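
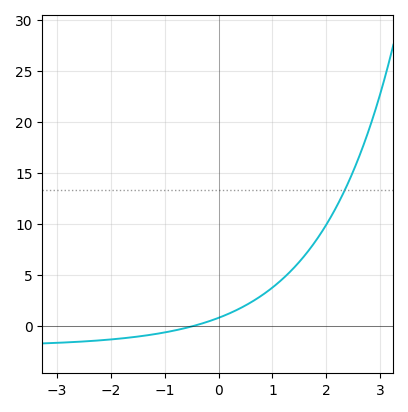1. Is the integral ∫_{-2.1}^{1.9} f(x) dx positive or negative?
positive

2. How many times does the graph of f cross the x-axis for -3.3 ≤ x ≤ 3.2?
1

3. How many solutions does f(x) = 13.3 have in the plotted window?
1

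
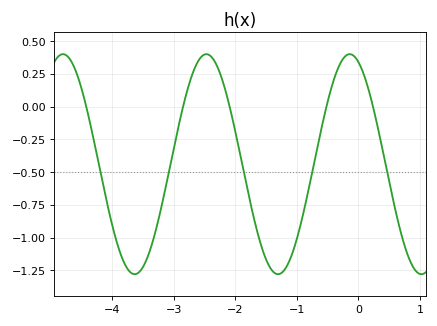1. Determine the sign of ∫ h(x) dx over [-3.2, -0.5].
negative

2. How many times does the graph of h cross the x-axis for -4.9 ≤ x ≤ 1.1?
5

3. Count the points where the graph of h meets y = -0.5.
5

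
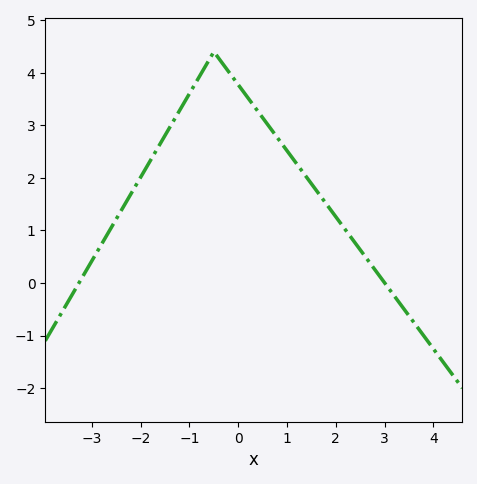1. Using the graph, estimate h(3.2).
-0.2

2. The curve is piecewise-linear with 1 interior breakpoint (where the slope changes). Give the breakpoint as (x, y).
(-0.5, 4.4)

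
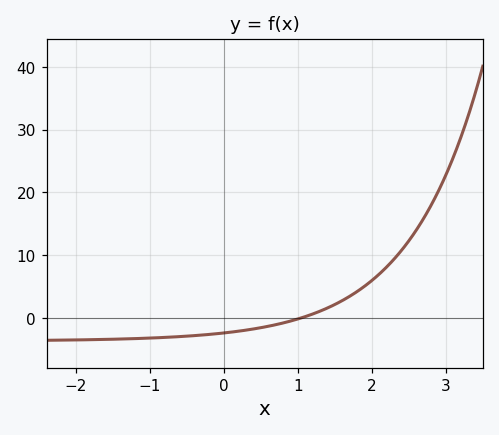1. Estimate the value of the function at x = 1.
0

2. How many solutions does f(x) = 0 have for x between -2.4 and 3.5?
1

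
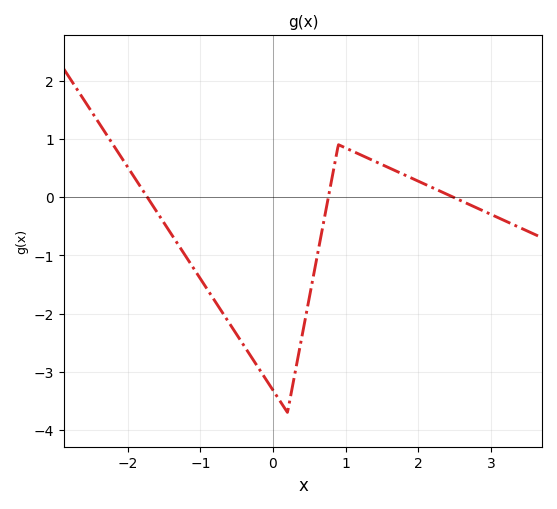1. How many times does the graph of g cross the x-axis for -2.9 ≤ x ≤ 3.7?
3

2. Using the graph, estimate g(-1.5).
-0.445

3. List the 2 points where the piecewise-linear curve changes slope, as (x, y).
(0.2, -3.7); (0.9, 0.9)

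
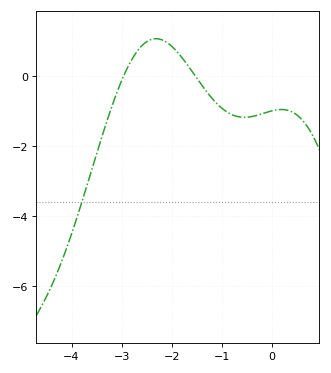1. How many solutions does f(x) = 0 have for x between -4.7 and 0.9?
2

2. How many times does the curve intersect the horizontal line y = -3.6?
1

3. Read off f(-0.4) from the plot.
-1.16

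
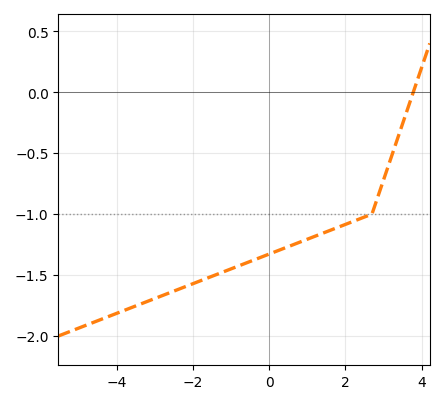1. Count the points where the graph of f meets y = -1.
1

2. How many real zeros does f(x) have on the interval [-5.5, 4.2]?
1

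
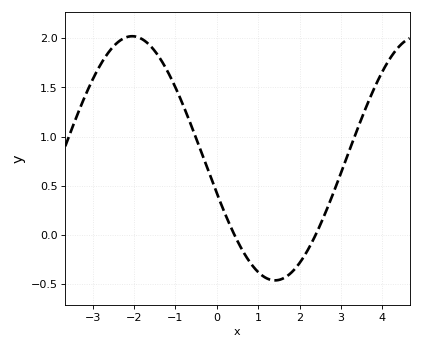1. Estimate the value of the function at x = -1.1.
1.6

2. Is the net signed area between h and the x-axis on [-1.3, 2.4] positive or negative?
positive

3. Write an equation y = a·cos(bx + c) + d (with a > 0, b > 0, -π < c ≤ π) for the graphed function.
y = 1.24cos(0.91x + 1.9) + 0.78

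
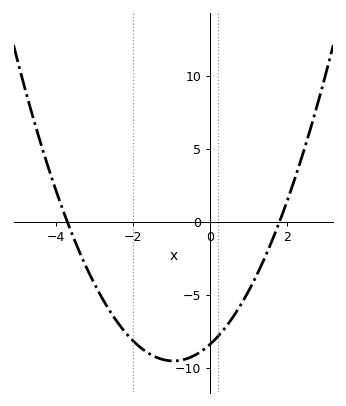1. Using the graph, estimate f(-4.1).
3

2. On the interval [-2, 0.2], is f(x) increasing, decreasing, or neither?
neither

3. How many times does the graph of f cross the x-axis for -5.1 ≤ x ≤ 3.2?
2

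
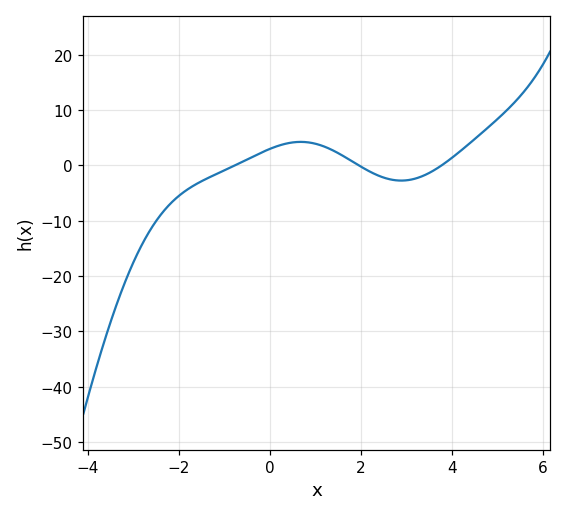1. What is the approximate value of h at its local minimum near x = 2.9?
-2.74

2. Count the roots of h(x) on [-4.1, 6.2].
3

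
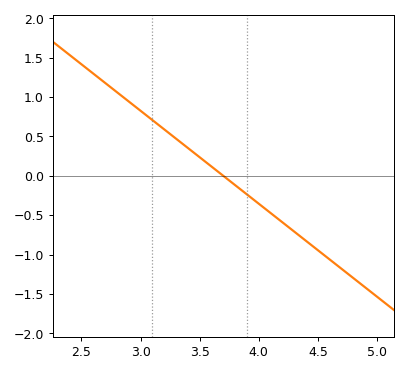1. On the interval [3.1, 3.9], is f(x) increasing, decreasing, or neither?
decreasing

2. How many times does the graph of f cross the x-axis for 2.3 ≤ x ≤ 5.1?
1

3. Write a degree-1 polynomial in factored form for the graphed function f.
y = -1.18(x - 3.7)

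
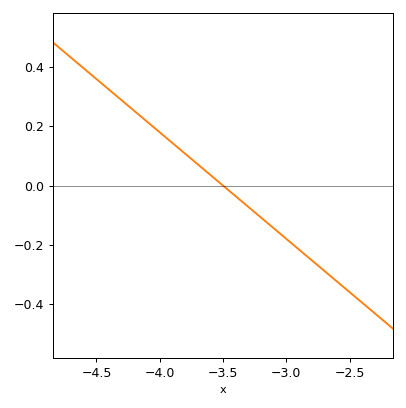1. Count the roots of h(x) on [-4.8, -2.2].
1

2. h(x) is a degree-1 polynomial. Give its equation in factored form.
y = -0.36(x + 3.5)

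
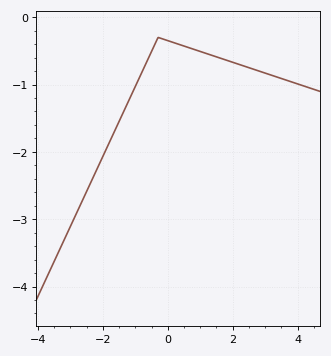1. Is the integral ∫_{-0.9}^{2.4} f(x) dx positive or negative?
negative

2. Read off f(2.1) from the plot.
-0.686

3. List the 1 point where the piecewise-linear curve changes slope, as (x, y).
(-0.3, -0.3)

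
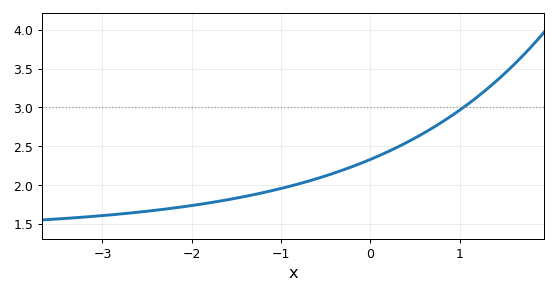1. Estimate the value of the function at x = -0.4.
2.16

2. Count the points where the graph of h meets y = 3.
1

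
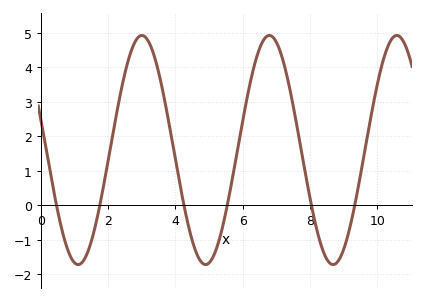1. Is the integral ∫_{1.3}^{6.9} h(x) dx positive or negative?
positive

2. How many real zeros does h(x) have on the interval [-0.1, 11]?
6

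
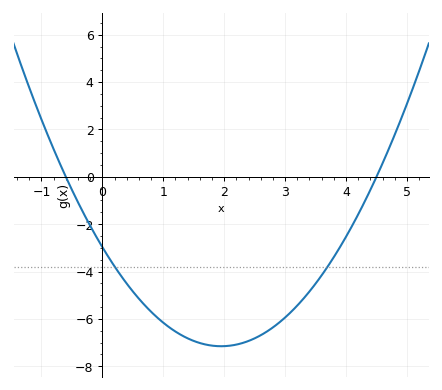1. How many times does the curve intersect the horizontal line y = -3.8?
2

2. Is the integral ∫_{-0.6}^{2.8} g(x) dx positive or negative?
negative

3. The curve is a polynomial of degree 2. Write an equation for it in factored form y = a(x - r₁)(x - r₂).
y = 1.1(x + 0.6)(x - 4.5)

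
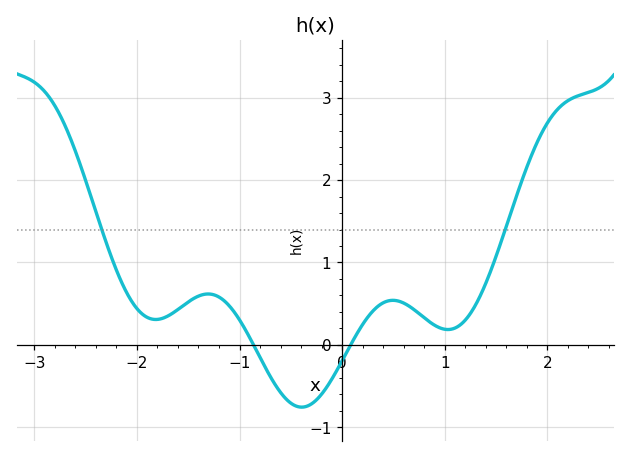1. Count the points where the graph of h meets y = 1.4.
2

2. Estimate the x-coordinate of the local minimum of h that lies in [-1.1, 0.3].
-0.394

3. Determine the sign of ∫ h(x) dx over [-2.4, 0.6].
positive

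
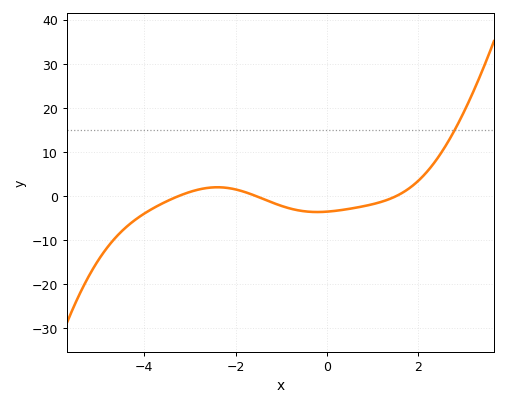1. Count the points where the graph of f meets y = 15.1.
1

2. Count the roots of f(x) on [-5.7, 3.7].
3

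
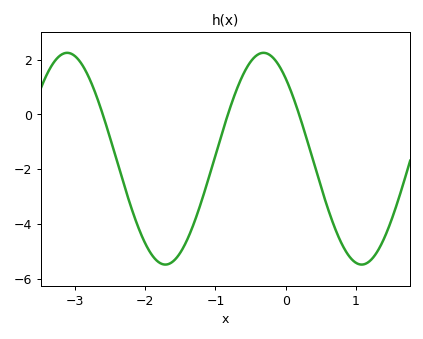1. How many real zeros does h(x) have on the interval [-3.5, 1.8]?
3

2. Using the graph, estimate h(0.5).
-2.6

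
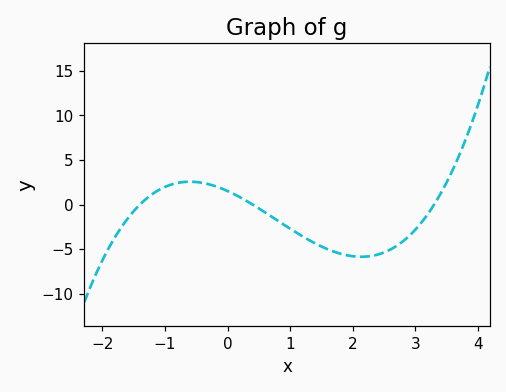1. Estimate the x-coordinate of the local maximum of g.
-0.601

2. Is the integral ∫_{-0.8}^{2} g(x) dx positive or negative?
negative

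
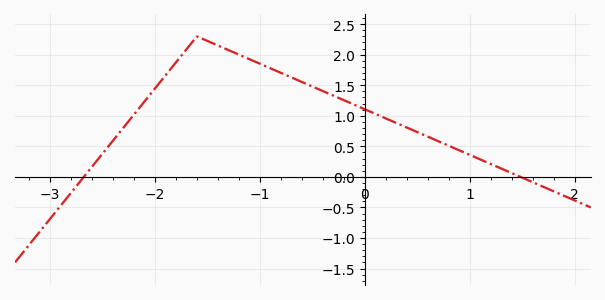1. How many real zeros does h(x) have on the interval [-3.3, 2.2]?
2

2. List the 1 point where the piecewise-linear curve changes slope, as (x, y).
(-1.6, 2.3)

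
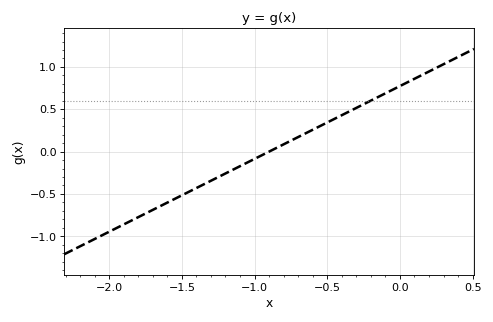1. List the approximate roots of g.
-0.9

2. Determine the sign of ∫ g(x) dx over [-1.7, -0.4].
negative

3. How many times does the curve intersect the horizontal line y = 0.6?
1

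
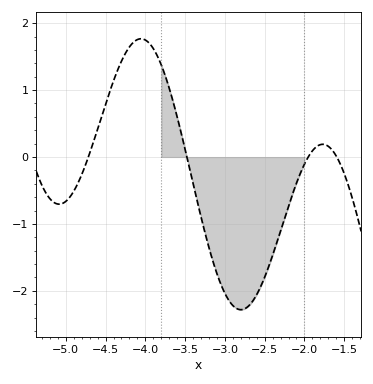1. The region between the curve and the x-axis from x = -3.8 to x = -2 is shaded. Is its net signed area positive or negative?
negative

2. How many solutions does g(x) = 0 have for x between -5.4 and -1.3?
4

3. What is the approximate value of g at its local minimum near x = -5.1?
-0.7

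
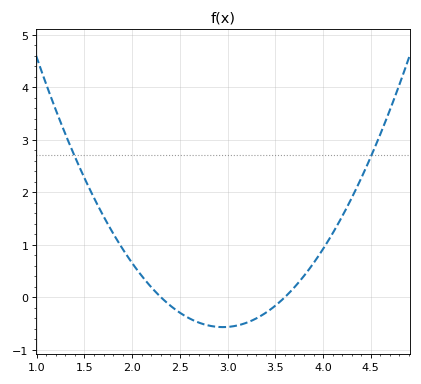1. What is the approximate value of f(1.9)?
0.918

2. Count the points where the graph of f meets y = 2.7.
2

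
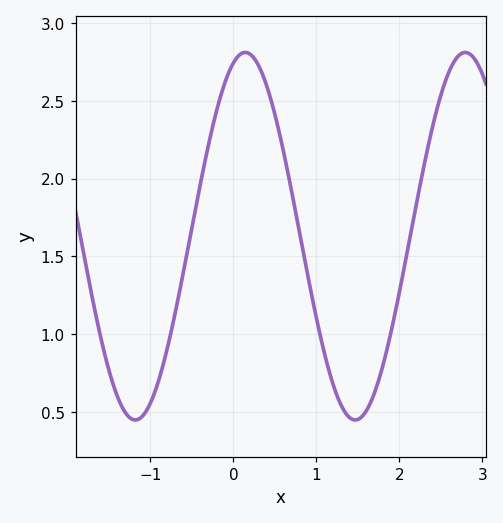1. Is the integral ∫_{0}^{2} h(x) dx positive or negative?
positive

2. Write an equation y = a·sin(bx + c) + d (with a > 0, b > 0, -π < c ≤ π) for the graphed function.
y = 1.18sin(2.4x + 1.2) + 1.63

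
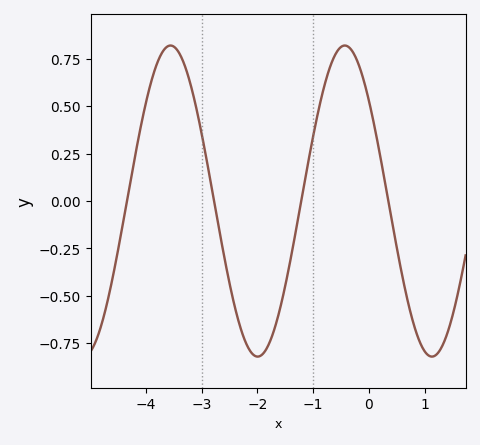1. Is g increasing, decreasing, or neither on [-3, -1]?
neither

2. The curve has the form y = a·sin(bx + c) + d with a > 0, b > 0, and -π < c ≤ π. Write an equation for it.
y = 0.82sin(2x + 2.4) + 0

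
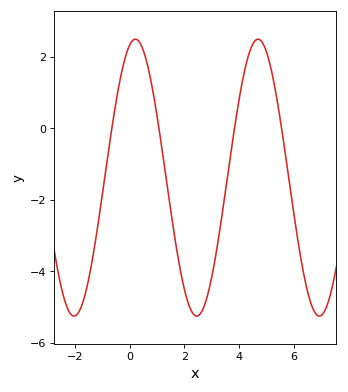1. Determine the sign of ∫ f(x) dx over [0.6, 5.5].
negative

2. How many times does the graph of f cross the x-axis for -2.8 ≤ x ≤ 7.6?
4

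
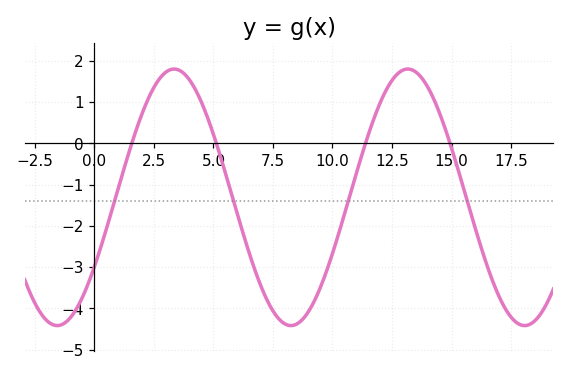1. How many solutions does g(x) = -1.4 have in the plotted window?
4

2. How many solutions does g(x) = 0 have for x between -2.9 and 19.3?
4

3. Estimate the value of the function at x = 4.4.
1.12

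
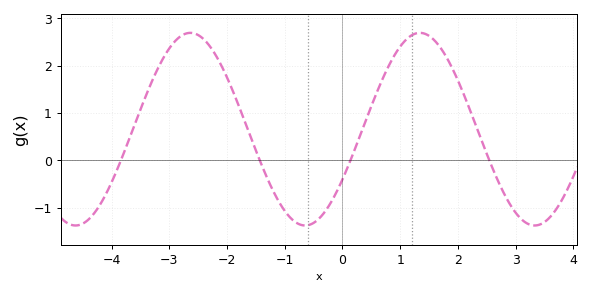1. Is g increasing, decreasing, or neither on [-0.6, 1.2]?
increasing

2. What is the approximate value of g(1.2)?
2.6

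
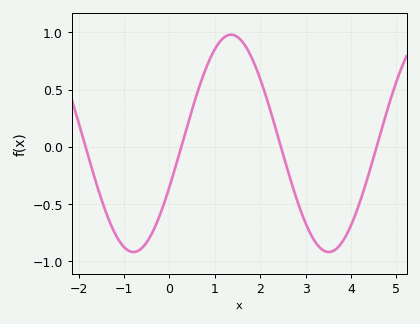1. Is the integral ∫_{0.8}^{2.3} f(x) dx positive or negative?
positive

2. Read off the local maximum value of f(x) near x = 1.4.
1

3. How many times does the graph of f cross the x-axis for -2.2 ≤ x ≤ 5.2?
4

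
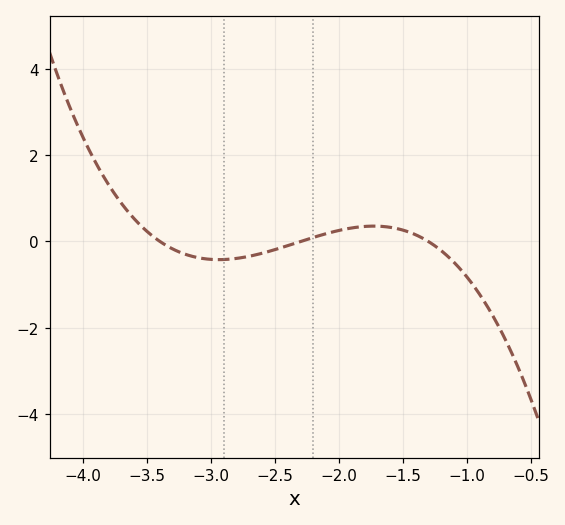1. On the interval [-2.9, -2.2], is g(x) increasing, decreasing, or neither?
increasing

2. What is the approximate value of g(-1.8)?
0.4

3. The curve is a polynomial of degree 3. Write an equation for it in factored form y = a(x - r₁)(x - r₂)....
y = -0.87(x + 3.4)(x + 2.3)(x + 1.3)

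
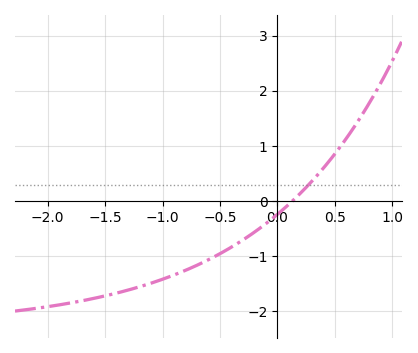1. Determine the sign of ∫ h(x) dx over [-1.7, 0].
negative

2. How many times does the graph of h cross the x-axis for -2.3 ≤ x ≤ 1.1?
1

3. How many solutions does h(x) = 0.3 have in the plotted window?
1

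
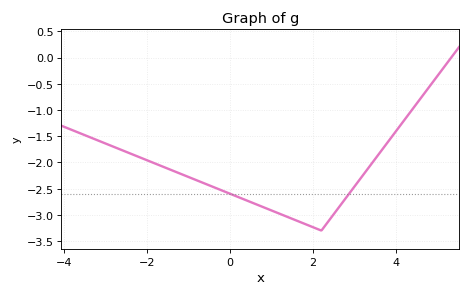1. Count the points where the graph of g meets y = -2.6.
2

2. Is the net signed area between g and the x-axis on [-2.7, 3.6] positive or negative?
negative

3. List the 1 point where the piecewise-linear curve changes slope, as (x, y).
(2.2, -3.3)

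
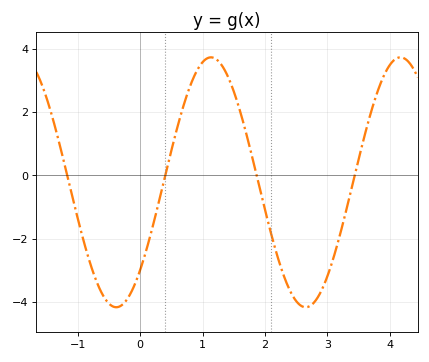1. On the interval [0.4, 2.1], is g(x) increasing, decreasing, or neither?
neither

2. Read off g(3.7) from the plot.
2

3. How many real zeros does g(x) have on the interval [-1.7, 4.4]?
4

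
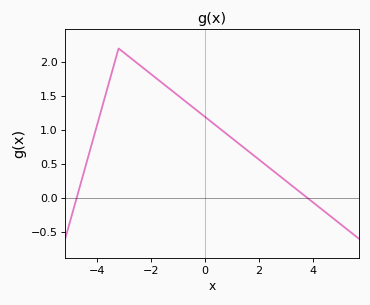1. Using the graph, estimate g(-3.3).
2.05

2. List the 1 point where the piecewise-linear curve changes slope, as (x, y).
(-3.2, 2.2)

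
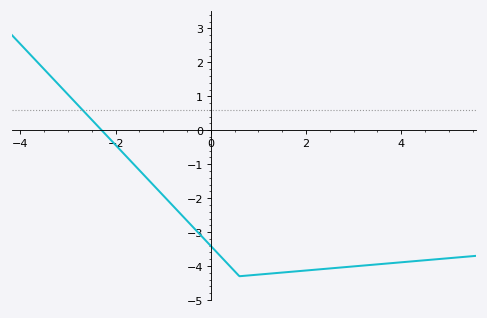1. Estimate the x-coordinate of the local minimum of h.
0.603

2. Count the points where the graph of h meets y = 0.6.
1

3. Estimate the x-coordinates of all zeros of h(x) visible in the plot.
-2.29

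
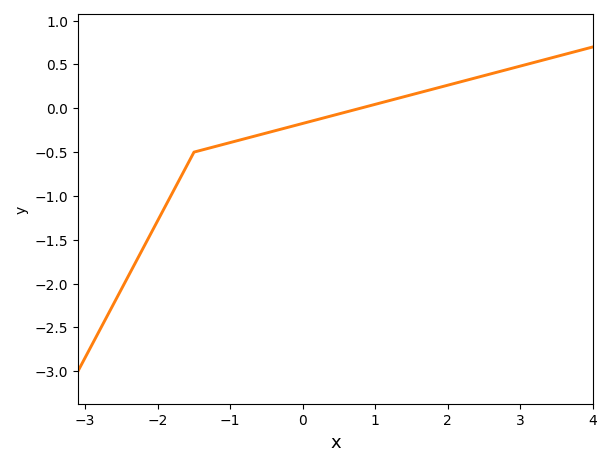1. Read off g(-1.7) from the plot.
-0.813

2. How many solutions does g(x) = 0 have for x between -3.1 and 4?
1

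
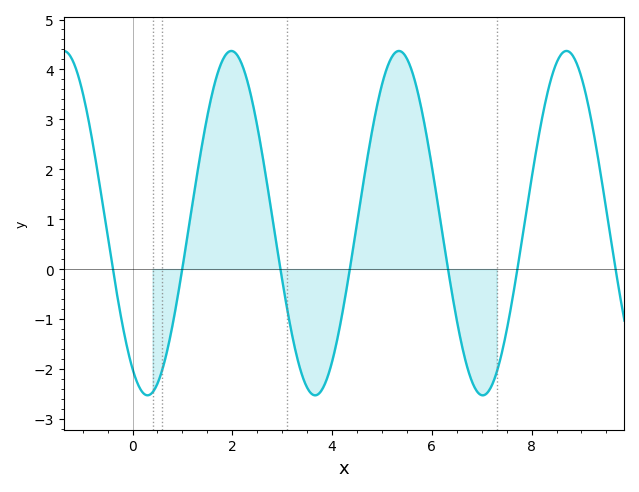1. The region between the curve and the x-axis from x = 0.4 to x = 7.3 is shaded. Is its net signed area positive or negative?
positive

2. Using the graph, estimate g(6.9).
-2.4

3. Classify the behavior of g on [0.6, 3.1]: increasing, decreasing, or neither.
neither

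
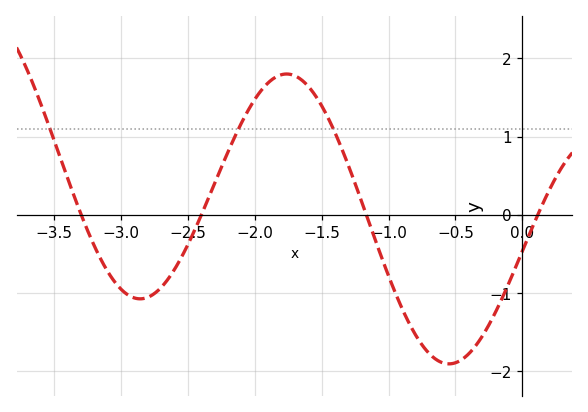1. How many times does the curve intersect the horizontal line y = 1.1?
3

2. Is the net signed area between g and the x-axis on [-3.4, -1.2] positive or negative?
positive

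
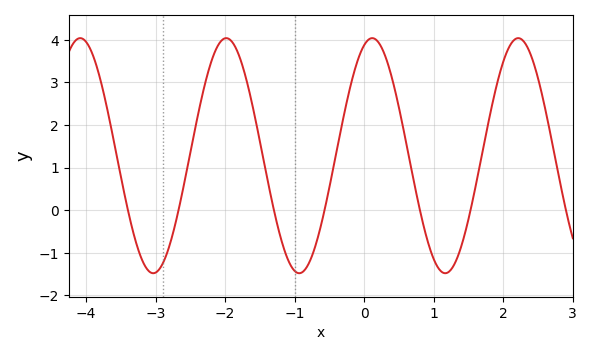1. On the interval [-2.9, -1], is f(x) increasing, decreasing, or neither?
neither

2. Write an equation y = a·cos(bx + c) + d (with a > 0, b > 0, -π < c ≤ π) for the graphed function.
y = 2.76cos(3x - 0.35) + 1.28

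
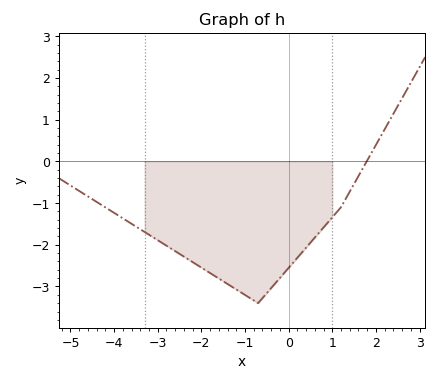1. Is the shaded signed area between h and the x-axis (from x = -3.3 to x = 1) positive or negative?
negative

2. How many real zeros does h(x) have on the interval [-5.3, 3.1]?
1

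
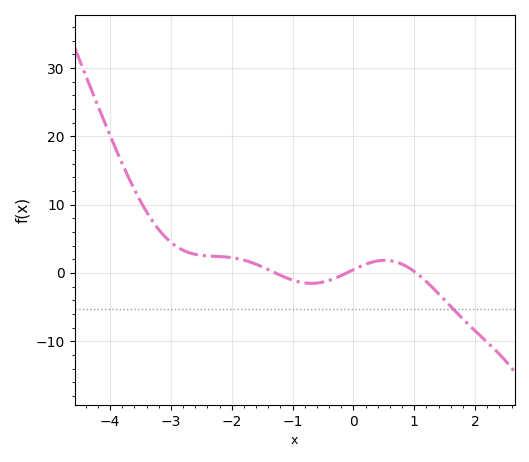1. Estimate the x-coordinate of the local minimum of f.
-0.7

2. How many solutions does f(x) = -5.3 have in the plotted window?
1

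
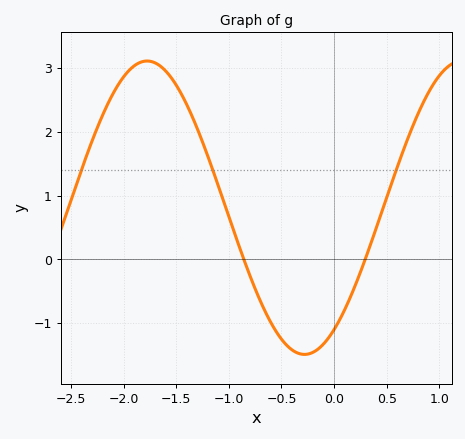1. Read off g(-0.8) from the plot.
-0.254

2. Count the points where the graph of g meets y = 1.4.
3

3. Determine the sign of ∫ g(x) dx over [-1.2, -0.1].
negative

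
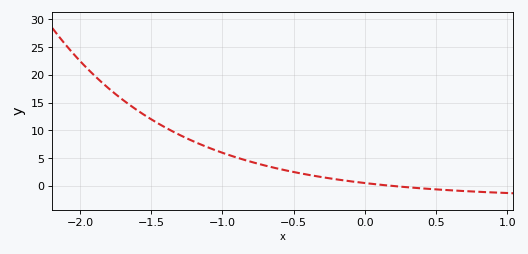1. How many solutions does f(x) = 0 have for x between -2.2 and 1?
1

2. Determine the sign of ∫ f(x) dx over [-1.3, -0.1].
positive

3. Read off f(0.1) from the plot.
0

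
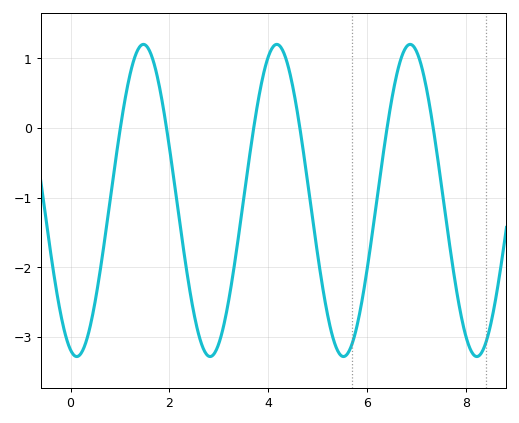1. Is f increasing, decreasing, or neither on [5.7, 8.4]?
neither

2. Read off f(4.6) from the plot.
0.2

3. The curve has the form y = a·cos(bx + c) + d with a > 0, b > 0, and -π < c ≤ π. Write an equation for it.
y = 2.24cos(2.3x + 2.8) - 1.04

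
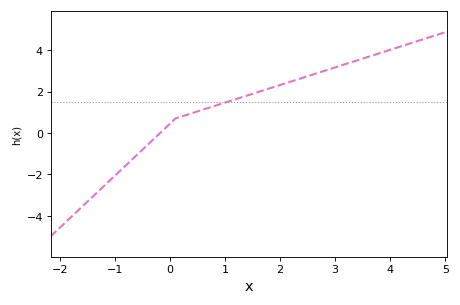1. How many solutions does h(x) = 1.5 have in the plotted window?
1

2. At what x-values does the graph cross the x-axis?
-0.178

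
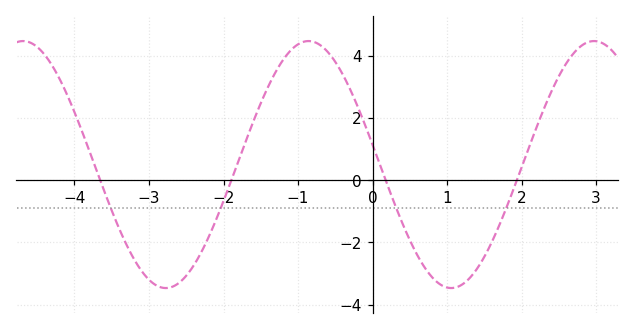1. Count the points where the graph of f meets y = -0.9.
4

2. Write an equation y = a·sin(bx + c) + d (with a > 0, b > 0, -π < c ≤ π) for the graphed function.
y = 3.98sin(1.6x + 3) + 0.51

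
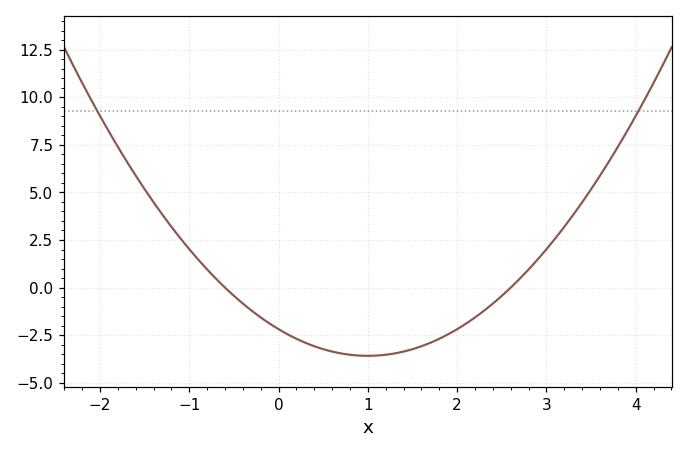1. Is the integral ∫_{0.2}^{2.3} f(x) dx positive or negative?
negative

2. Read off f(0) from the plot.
-2.2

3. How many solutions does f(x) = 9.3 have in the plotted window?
2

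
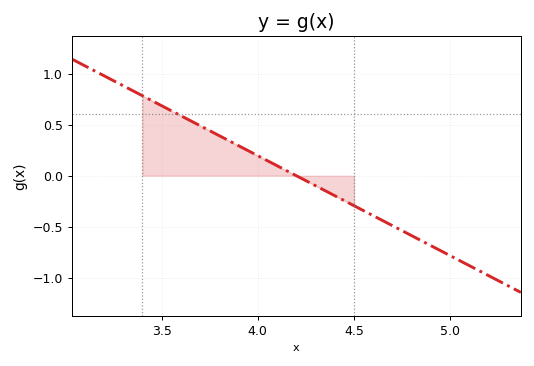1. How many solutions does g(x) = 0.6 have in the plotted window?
1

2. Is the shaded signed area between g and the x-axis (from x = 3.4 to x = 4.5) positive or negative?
positive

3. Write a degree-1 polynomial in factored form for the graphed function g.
y = -0.98(x - 4.2)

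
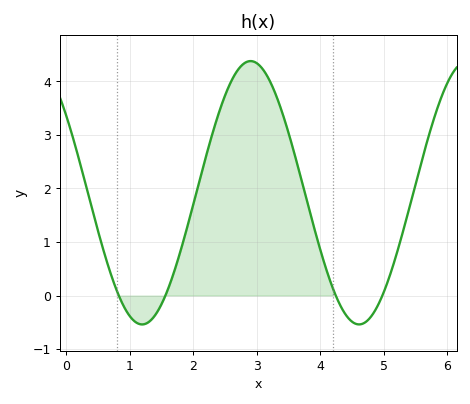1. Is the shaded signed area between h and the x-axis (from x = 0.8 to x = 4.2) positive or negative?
positive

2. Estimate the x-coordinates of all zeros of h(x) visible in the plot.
0.829, 1.56, 4.24, 4.98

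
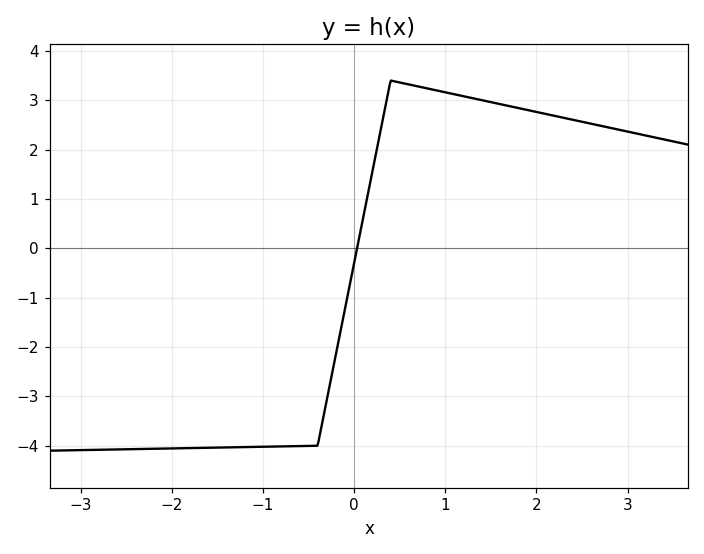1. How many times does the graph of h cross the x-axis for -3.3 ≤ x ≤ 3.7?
1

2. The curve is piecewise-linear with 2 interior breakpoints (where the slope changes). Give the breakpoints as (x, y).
(-0.4, -4); (0.4, 3.4)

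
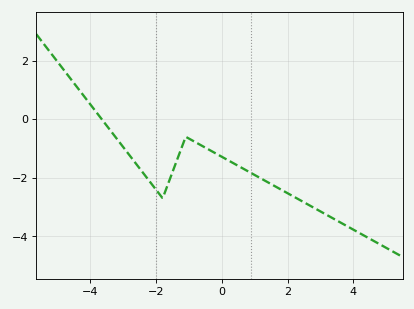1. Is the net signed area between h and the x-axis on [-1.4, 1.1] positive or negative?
negative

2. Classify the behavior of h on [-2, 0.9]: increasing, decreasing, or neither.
neither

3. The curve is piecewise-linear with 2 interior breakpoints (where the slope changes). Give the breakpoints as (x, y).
(-1.8, -2.7); (-1.1, -0.6)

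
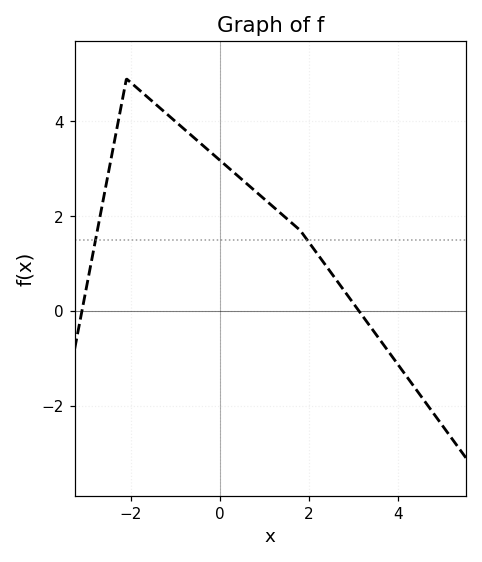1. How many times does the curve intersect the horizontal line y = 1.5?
2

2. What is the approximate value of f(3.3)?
-0.237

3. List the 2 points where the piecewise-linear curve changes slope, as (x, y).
(-2.1, 4.9); (1.8, 1.7)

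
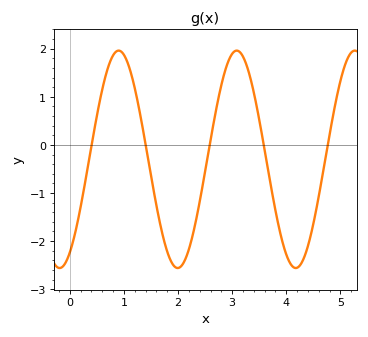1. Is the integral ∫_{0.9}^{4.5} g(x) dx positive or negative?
negative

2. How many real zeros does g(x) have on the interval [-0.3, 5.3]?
5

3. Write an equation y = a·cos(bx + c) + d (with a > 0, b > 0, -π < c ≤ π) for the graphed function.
y = 2.26cos(2.88x - 2.6) - 0.3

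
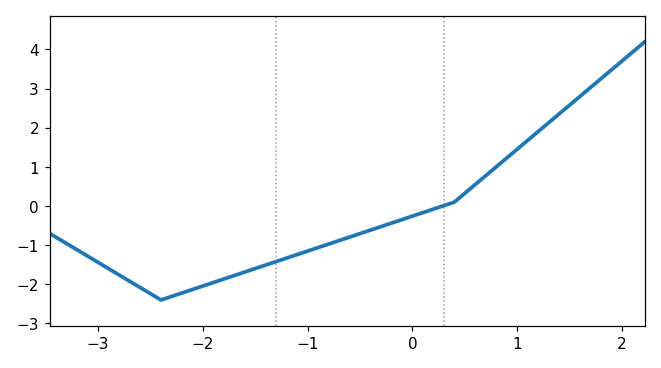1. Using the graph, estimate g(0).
-0.257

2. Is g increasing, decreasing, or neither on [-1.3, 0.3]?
increasing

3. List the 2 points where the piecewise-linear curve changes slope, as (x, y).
(-2.4, -2.4); (0.4, 0.1)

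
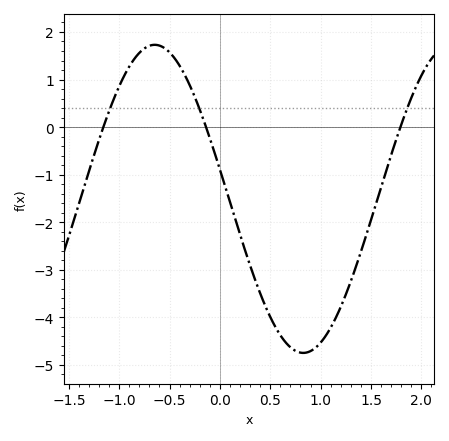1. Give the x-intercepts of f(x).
-1.15, -0.15, 1.8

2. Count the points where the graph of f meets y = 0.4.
3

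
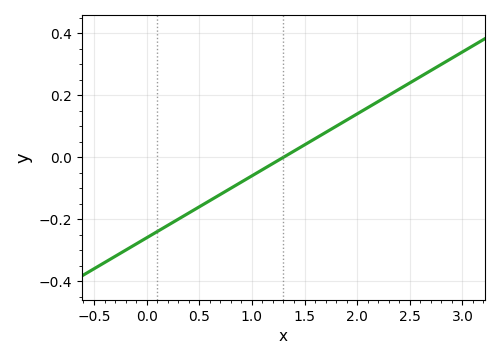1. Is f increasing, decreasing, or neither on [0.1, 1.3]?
increasing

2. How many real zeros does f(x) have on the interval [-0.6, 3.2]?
1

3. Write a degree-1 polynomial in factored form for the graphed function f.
y = 0.2(x - 1.3)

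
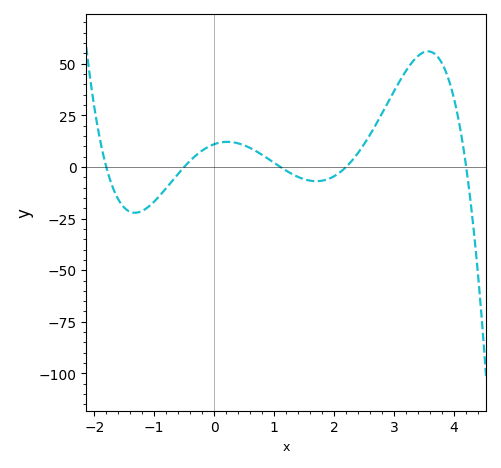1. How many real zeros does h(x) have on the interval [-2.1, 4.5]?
5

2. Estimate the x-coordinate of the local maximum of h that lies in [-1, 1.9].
0.217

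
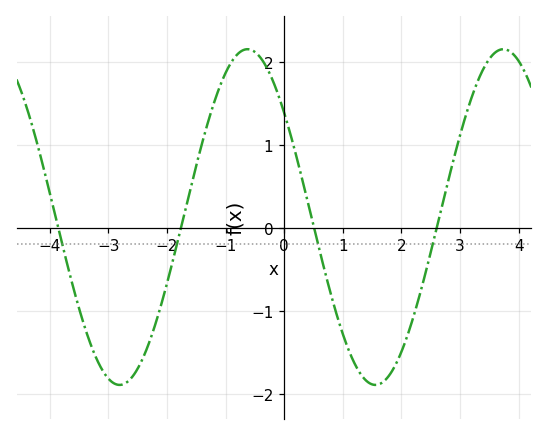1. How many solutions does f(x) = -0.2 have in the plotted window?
4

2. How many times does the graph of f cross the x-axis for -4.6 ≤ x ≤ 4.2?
4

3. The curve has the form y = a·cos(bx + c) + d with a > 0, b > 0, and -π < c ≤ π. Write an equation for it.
y = 2.02cos(1.44x + 0.9) + 0.13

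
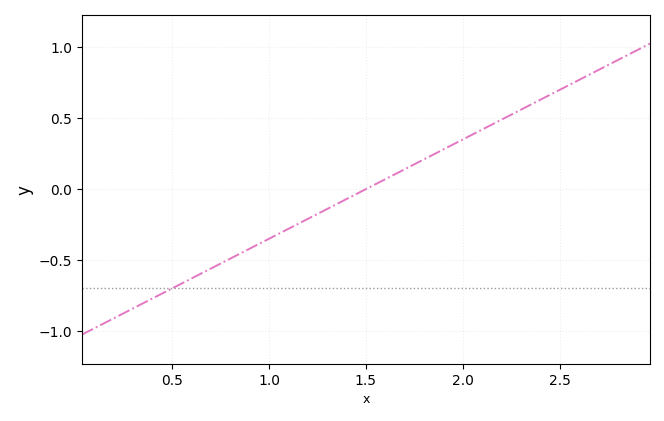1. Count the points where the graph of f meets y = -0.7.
1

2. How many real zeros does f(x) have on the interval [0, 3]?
1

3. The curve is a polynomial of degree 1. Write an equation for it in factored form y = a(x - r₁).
y = 0.7(x - 1.5)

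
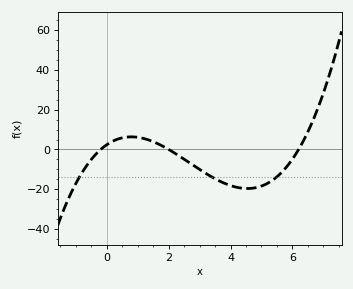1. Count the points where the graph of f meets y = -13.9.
3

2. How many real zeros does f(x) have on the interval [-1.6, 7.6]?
3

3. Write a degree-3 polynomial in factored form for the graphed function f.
y = 0.98(x + 0.2)(x - 2)(x - 6.2)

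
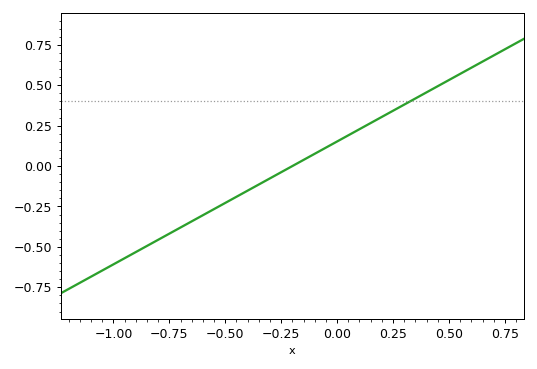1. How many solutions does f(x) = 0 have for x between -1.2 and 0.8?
1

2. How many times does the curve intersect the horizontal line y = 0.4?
1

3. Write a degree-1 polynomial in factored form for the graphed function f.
y = 0.76(x + 0.2)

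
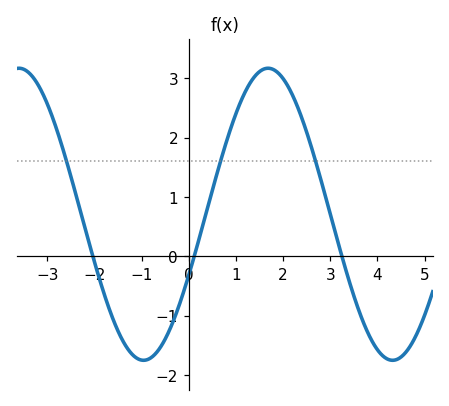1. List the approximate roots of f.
-2, 0.2, 3.2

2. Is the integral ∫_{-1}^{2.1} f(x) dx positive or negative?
positive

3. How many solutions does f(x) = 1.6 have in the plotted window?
3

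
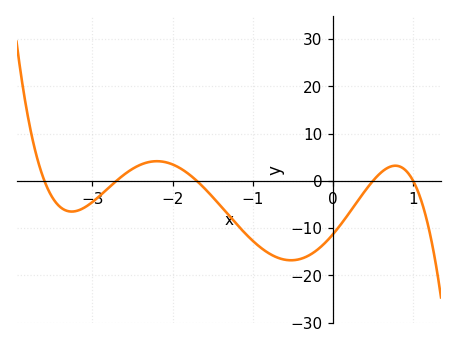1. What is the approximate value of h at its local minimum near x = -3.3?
-6.52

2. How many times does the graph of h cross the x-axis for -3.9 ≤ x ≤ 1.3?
5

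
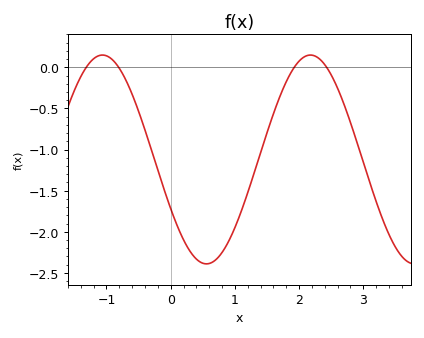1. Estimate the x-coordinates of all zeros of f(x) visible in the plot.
-1.3, -0.8, 1.9, 2.4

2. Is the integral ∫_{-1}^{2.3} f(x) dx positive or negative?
negative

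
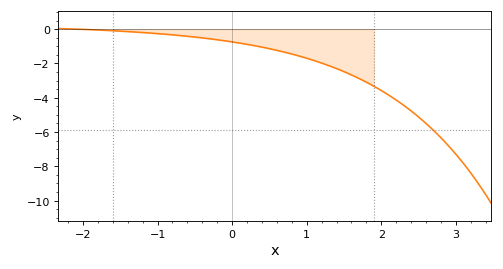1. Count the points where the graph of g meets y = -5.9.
1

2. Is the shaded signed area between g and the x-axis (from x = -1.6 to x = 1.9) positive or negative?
negative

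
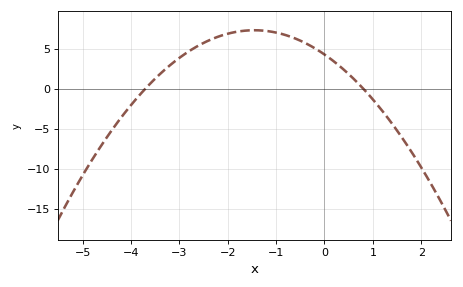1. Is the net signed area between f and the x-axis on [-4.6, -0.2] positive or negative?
positive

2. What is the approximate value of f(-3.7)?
0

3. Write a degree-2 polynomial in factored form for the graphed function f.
y = -1.44(x + 3.7)(x - 0.8)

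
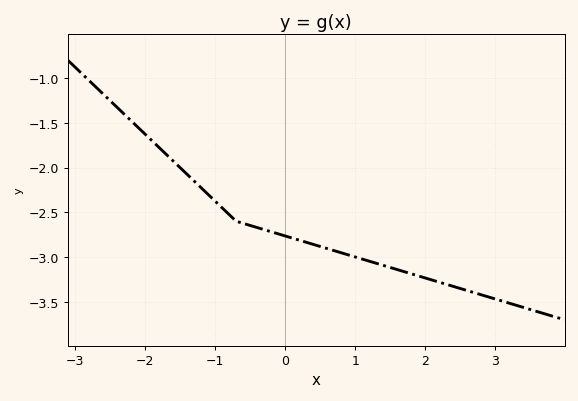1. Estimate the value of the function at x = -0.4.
-2.65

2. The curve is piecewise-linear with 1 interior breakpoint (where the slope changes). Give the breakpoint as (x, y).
(-0.7, -2.6)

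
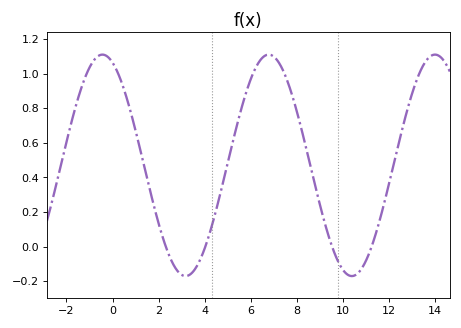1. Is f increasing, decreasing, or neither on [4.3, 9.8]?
neither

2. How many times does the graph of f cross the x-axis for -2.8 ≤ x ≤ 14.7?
4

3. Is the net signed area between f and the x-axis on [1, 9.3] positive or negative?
positive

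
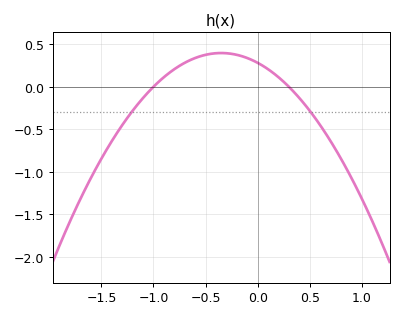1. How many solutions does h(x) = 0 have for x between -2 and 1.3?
2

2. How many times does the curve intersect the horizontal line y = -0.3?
2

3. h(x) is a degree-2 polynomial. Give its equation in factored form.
y = -0.94(x + 1)(x - 0.3)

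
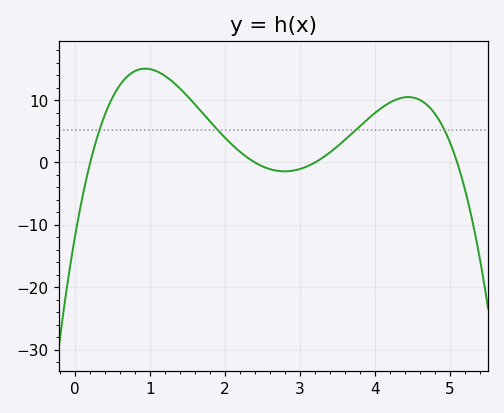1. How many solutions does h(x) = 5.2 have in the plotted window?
4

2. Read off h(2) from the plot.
3.96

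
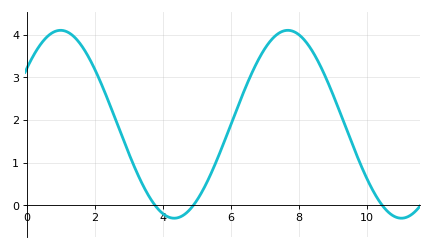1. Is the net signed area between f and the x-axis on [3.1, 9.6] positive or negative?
positive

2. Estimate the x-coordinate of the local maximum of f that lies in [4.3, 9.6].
7.68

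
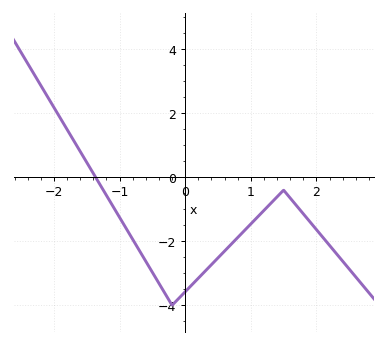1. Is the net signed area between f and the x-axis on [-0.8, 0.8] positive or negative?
negative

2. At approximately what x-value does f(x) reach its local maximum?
1.5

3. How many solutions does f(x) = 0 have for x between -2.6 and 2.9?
1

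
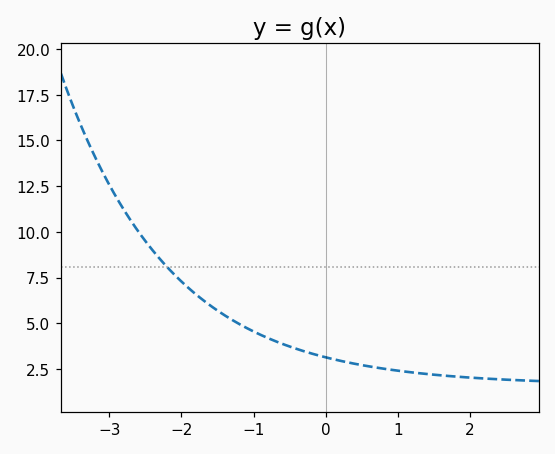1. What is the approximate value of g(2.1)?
2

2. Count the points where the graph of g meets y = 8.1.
1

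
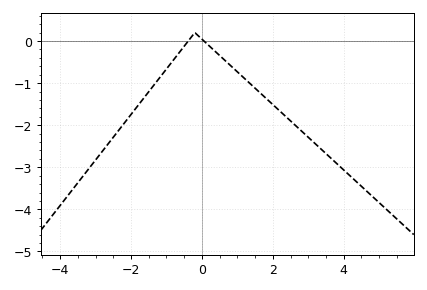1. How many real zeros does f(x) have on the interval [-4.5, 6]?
2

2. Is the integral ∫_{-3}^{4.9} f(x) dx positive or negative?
negative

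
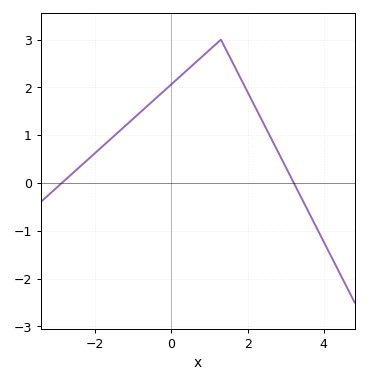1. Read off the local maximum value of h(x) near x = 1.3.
3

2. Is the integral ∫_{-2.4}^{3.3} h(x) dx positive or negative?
positive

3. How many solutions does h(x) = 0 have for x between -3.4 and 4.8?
2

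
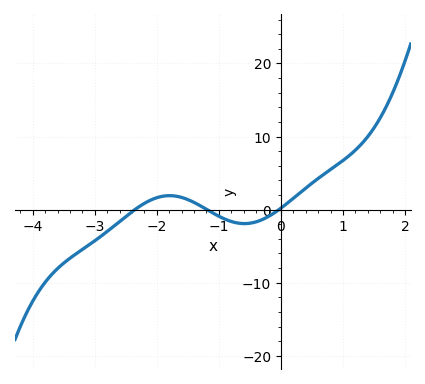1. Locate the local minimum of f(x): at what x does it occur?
-0.588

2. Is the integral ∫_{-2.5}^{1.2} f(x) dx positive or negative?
positive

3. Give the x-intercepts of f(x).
-2.35, -1.19, -0.033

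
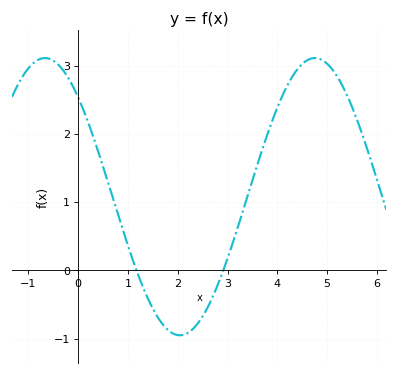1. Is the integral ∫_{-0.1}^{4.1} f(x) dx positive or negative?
positive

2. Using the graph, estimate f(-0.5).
3.07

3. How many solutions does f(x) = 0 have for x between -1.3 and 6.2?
2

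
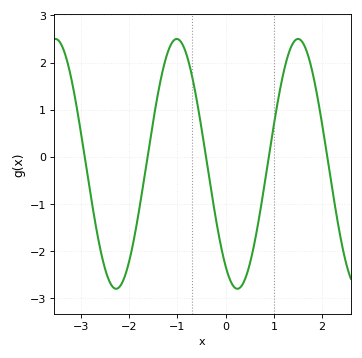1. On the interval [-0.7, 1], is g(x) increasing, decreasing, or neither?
neither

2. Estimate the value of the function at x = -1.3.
1.8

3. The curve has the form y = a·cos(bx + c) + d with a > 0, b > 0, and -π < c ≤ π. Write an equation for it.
y = 2.65cos(2.5x + 2.5) - 0.15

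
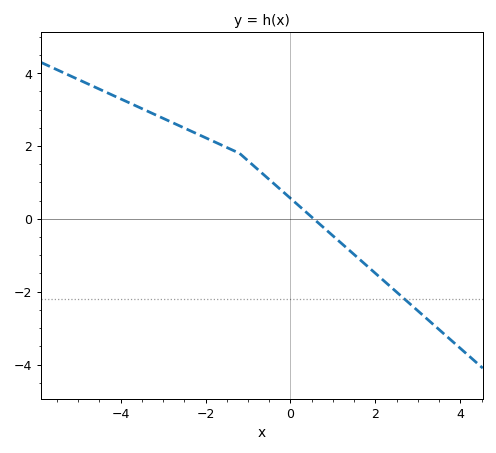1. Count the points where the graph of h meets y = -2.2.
1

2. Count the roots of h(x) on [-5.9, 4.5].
1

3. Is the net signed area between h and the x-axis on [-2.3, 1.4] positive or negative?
positive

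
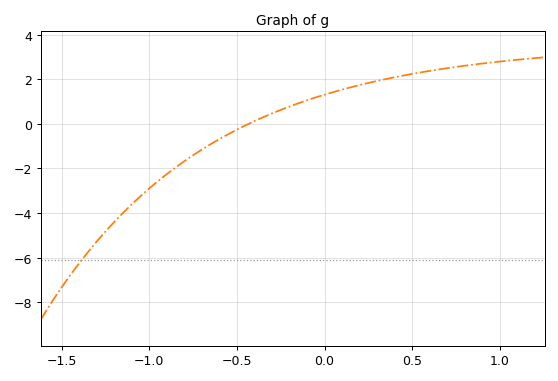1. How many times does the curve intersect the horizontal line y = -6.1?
1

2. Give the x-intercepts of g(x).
-0.433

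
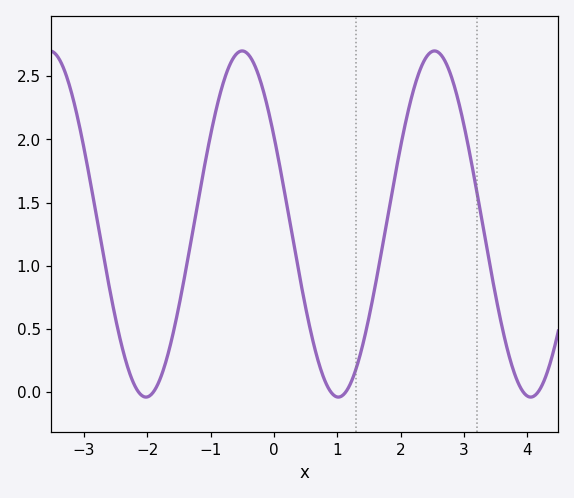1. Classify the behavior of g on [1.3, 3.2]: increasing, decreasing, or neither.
neither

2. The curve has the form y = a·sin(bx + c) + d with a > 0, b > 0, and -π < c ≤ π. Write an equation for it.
y = 1.37sin(2.07x + 2.61) + 1.33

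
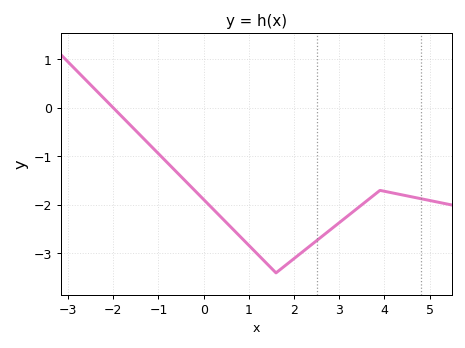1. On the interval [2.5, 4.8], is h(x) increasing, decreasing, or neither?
neither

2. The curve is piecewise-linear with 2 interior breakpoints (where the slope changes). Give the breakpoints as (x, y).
(1.6, -3.4); (3.9, -1.7)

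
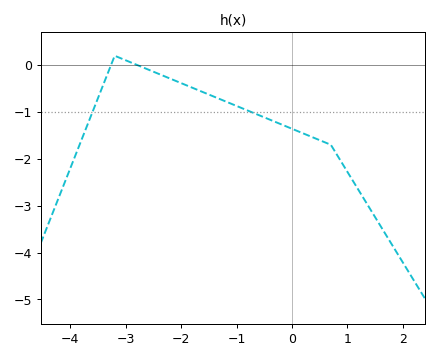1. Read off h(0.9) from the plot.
-2.09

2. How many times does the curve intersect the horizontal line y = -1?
2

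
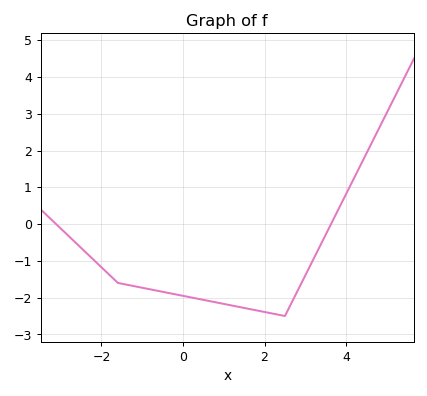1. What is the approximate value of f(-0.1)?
-1.93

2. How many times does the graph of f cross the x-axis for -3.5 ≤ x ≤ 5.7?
2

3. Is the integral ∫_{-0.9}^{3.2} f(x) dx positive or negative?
negative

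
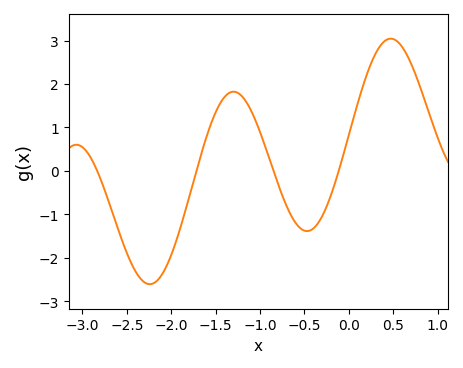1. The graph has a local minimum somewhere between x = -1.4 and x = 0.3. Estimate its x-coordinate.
-0.5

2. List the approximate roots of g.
-2.8, -1.7, -0.8, -0.1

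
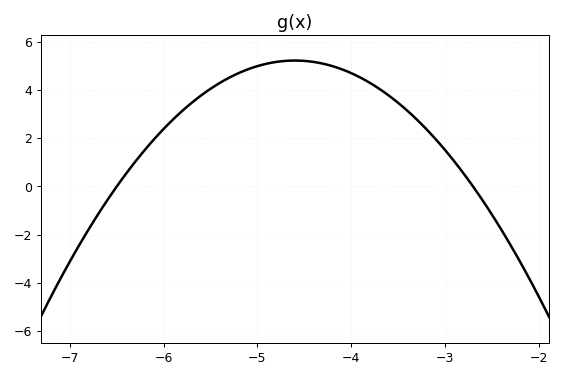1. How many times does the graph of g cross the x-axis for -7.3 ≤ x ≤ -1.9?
2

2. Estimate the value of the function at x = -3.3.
2.8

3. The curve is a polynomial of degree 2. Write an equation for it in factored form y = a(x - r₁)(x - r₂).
y = -1.45(x + 6.5)(x + 2.7)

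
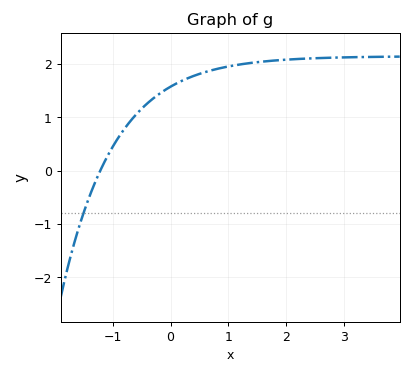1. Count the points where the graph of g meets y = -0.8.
1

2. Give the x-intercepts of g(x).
-1.21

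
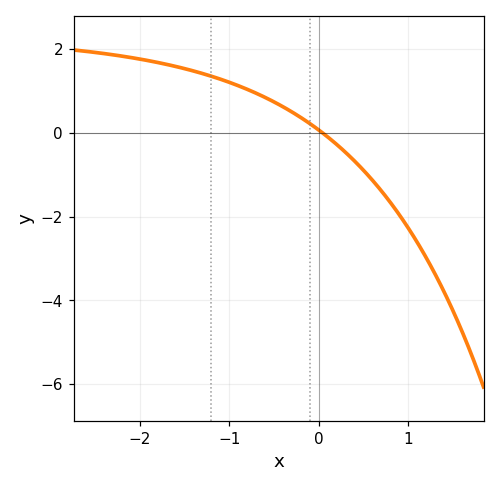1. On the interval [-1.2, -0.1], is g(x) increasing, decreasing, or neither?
decreasing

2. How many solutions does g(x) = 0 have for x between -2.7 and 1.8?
1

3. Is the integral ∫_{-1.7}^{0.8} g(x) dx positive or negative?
positive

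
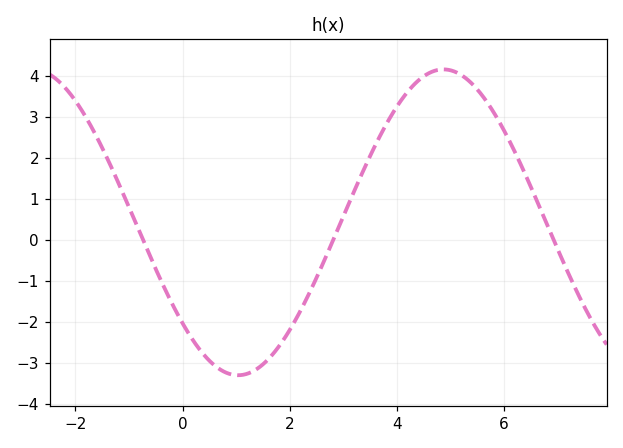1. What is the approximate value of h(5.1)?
4.1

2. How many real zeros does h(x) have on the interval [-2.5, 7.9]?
3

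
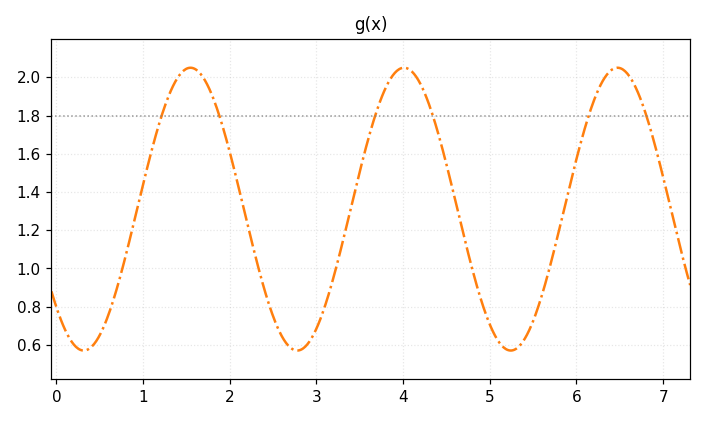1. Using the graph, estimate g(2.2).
1.24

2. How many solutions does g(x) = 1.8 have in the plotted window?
6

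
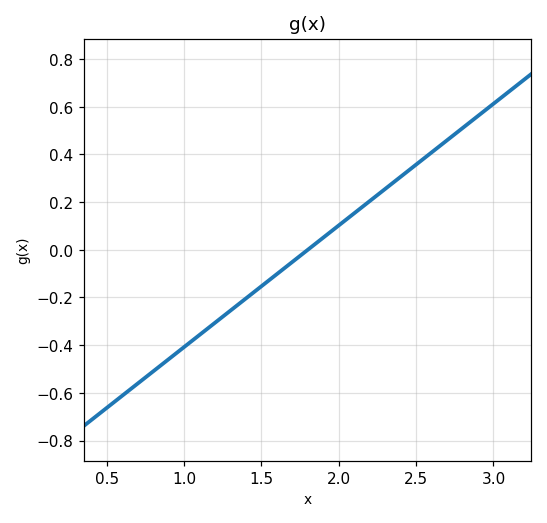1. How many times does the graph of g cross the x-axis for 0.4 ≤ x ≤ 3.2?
1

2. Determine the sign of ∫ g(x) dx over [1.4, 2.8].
positive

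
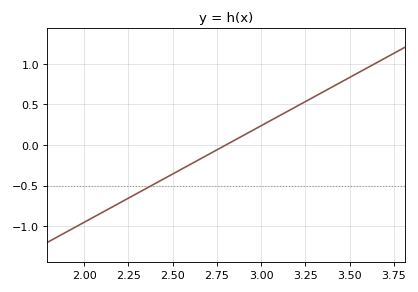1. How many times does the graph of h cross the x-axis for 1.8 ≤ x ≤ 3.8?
1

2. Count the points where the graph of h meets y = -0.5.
1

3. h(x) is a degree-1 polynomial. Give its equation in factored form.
y = 1.19(x - 2.8)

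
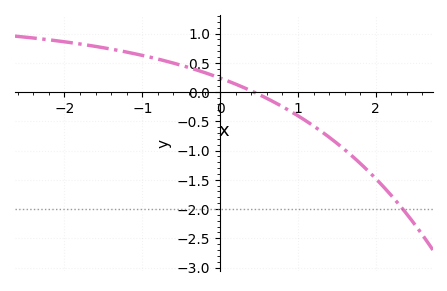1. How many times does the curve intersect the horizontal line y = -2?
1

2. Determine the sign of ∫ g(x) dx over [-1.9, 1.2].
positive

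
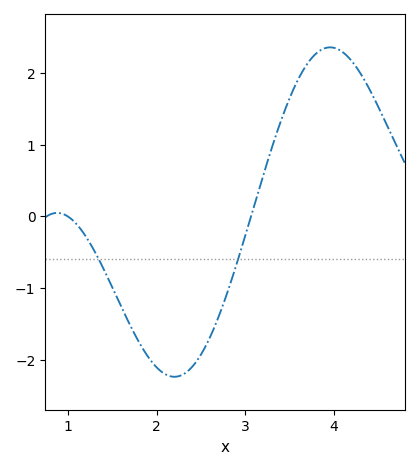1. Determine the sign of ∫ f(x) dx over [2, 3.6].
negative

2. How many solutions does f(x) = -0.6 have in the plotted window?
2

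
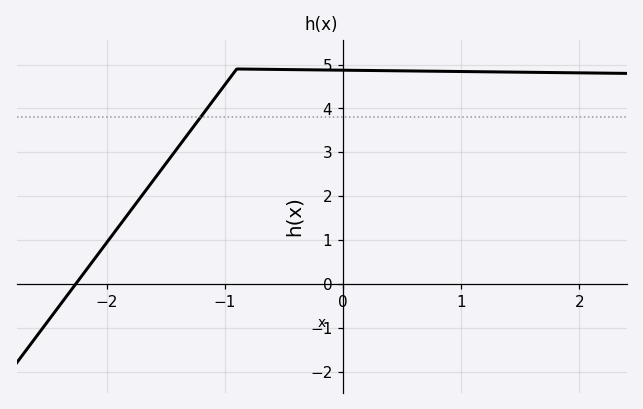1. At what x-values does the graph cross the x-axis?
-2.26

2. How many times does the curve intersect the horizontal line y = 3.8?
1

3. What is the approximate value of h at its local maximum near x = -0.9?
4.9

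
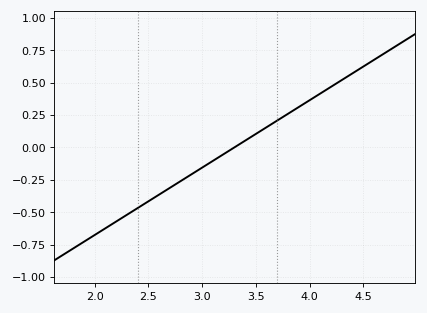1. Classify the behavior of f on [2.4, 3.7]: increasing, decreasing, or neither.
increasing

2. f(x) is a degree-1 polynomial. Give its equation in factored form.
y = 0.52(x - 3.3)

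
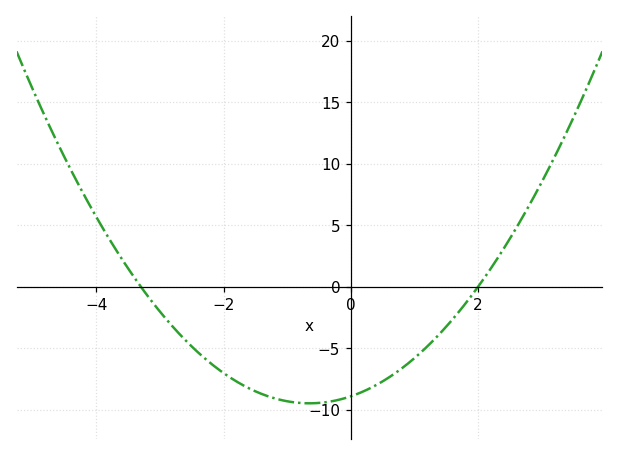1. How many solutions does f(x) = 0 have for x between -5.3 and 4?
2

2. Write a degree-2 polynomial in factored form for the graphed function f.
y = 1.35(x + 3.3)(x - 2)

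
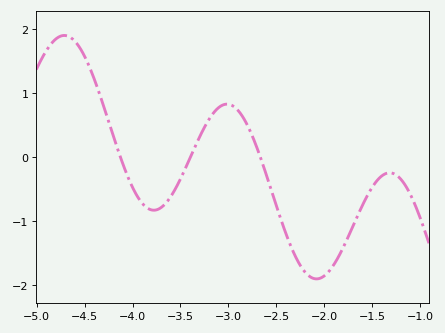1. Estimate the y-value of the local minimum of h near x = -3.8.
-0.8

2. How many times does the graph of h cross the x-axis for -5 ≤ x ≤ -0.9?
3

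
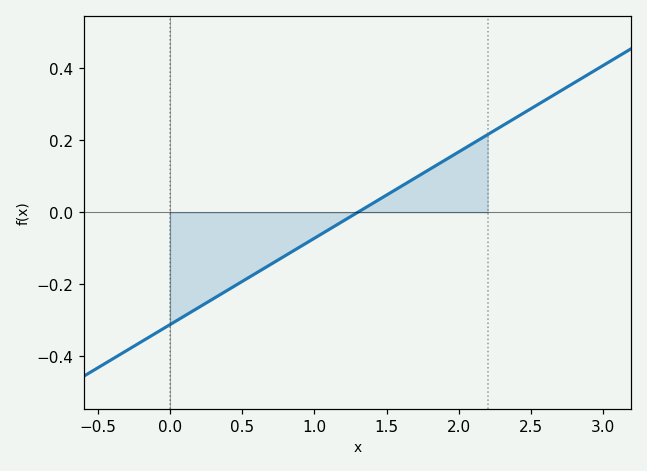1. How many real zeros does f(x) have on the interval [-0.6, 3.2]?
1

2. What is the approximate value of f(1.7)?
0.096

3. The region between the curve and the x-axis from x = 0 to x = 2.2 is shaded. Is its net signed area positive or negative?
negative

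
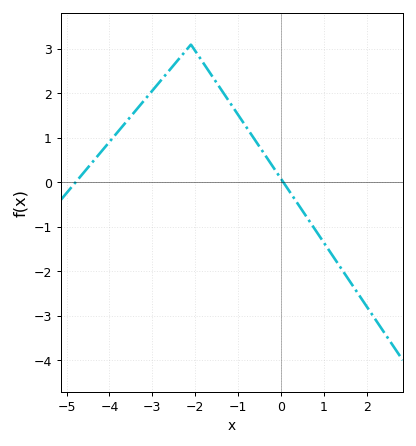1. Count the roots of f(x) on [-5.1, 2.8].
2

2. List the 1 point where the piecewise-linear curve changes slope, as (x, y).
(-2.1, 3.1)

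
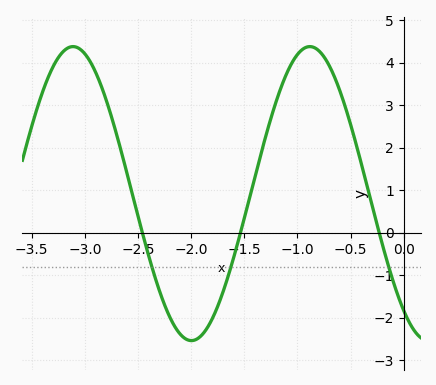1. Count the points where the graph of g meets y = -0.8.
3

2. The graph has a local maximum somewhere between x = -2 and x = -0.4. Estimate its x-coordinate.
-0.885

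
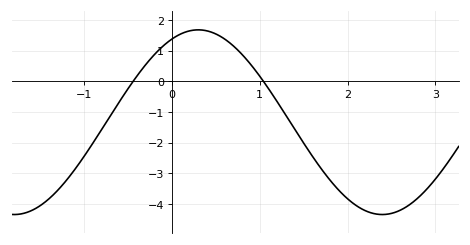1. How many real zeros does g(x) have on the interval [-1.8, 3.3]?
2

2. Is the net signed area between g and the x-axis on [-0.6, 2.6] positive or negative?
negative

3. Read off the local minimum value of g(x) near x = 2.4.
-4.3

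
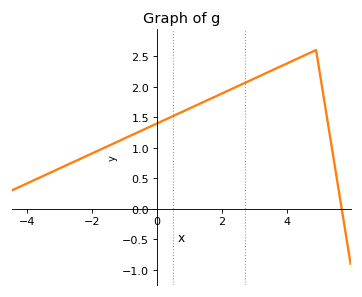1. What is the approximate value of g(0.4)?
1.49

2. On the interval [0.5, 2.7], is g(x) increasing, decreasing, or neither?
increasing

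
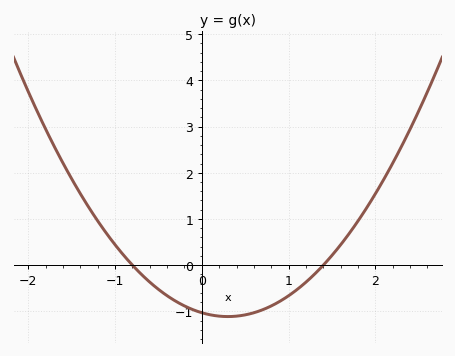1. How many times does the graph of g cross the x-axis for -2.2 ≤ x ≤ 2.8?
2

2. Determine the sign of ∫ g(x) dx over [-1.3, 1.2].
negative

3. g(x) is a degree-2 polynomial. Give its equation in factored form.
y = 0.92(x + 0.8)(x - 1.4)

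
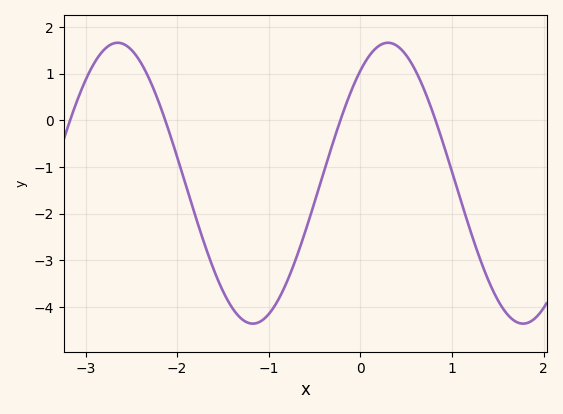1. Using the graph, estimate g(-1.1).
-4.3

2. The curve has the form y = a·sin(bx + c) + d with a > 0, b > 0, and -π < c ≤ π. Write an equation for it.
y = 3.01sin(2.1x + 0.93) - 1.35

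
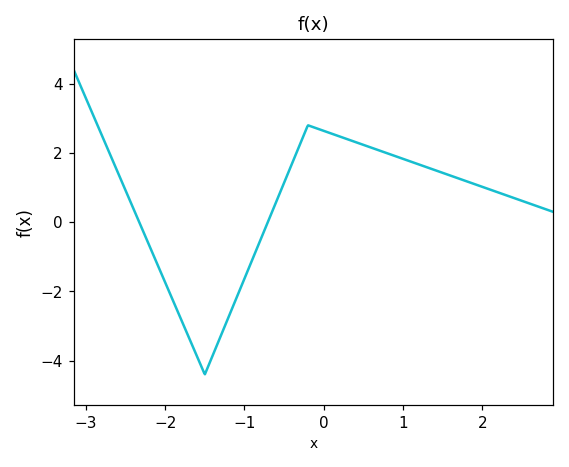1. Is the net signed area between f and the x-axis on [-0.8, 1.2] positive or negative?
positive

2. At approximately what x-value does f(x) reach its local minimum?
-1.5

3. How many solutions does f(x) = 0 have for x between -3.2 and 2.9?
2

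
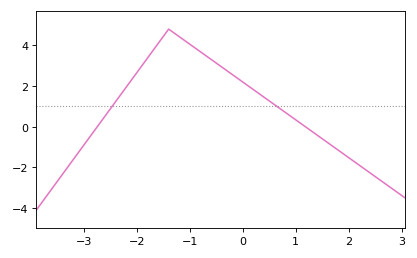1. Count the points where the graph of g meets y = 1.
2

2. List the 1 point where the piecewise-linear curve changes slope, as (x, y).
(-1.4, 4.8)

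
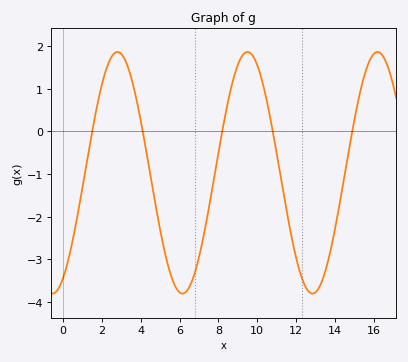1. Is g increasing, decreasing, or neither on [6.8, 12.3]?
neither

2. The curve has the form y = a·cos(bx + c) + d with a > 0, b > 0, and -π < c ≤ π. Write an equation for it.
y = 2.84cos(0.94x - 2.6) - 0.97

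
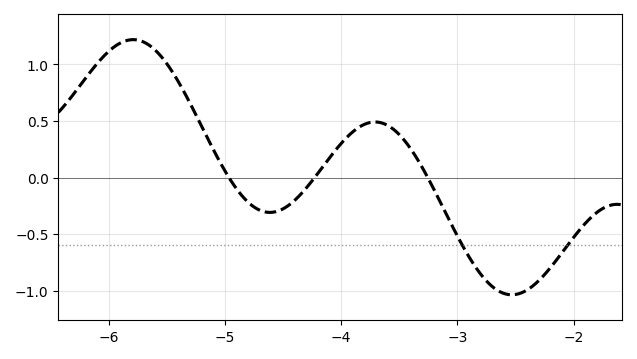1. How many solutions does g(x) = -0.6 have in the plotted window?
2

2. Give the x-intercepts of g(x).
-4.97, -4.23, -3.26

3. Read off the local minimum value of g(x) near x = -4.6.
-0.308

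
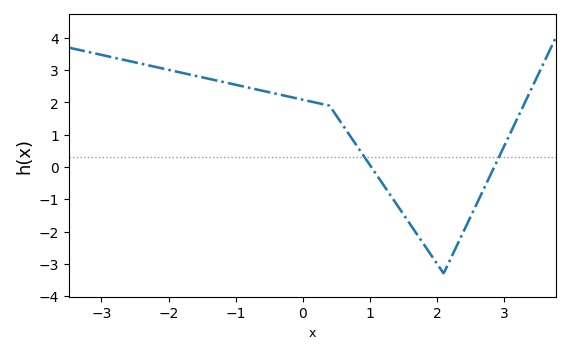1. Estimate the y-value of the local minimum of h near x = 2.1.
-3.3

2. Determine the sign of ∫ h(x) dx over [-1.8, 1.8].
positive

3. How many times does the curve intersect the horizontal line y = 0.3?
2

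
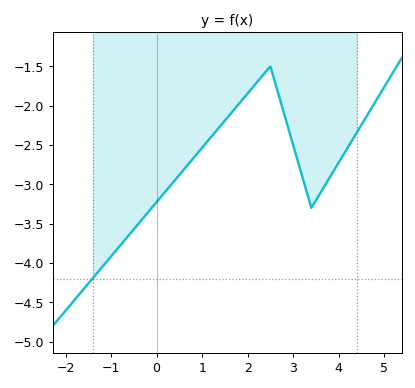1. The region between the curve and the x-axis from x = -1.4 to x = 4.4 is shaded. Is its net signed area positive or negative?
negative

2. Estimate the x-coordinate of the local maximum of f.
2.5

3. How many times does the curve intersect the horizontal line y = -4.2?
1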